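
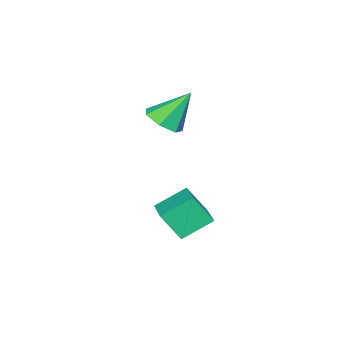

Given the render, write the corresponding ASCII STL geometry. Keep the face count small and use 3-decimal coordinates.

solid 
facet normal 0.392 -0.443 -0.806
outer loop
vertex 2.036 -2.425 1.611
vertex 1.275 -2.789 1.441
vertex 1.579 -2.03 1.172
endloop
endfacet
facet normal 0.464 0.842 0.275
outer loop
vertex 2.036 -2.425 1.611
vertex 1.579 -2.03 1.172
vertex 0.605 -2.031 2.819
endloop
endfacet
facet normal 0.393 -0.443 -0.806
outer loop
vertex 1.579 -2.03 1.172
vertex 1.275 -2.789 1.441
vertex 0.894 -2.207 0.935
endloop
endfacet
facet normal -0.208 0.970 -0.123
outer loop
vertex 1.579 -2.03 1.172
vertex 0.894 -2.207 0.935
vertex 0.605 -2.031 2.819
endloop
endfacet
facet normal 0.392 -0.444 -0.806
outer loop
vertex 0.894 -2.207 0.935
vertex 1.275 -2.789 1.441
vertex 0.495 -2.821 1.079
endloop
endfacet
facet normal -0.844 0.507 -0.177
outer loop
vertex 0.894 -2.207 0.935
vertex 0.495 -2.821 1.079
vertex 0.605 -2.031 2.819
endloop
endfacet
facet normal 0.392 -0.444 -0.806
outer loop
vertex 0.495 -2.821 1.079
vertex 1.275 -2.789 1.441
vertex 0.684 -3.411 1.496
endloop
endfacet
facet normal -0.967 -0.202 0.153
outer loop
vertex 0.495 -2.821 1.079
vertex 0.684 -3.411 1.496
vertex 0.605 -2.031 2.819
endloop
endfacet
facet normal 0.391 -0.443 -0.807
outer loop
vertex 0.684 -3.411 1.496
vertex 1.275 -2.789 1.441
vertex 1.318 -3.532 1.87
endloop
endfacet
facet normal -0.483 -0.620 0.618
outer loop
vertex 0.684 -3.411 1.496
vertex 1.318 -3.532 1.87
vertex 0.605 -2.031 2.819
endloop
endfacet
facet normal 0.392 -0.443 -0.806
outer loop
vertex 1.318 -3.532 1.87
vertex 1.275 -2.789 1.441
vertex 1.92 -3.094 1.922
endloop
endfacet
facet normal 0.241 -0.434 0.868
outer loop
vertex 1.318 -3.532 1.87
vertex 1.92 -3.094 1.922
vertex 0.605 -2.031 2.819
endloop
endfacet
facet normal 0.392 -0.443 -0.806
outer loop
vertex 1.92 -3.094 1.922
vertex 1.275 -2.789 1.441
vertex 2.036 -2.425 1.611
endloop
endfacet
facet normal 0.664 0.218 0.716
outer loop
vertex 1.92 -3.094 1.922
vertex 2.036 -2.425 1.611
vertex 0.605 -2.031 2.819
endloop
endfacet
facet normal -0.717 -0.665 -0.207
outer loop
vertex 1.918 -1.312 -1.317
vertex 1.594 -0.62 -2.418
vertex 2.846 -2.078 -2.071
endloop
endfacet
facet normal 0.242 -0.516 0.822
outer loop
vertex 3.986 -1.02 -1.742
vertex 1.918 -1.312 -1.317
vertex 2.846 -2.078 -2.071
endloop
endfacet
facet normal -0.717 -0.665 -0.207
outer loop
vertex 2.846 -2.078 -2.071
vertex 1.594 -0.62 -2.418
vertex 2.522 -1.386 -3.172
endloop
endfacet
facet normal 0.654 -0.539 -0.531
outer loop
vertex 2.522 -1.386 -3.172
vertex 3.986 -1.02 -1.742
vertex 2.846 -2.078 -2.071
endloop
endfacet
facet normal -0.654 0.539 0.531
outer loop
vertex 1.918 -1.312 -1.317
vertex 2.734 0.438 -2.089
vertex 1.594 -0.62 -2.418
endloop
endfacet
facet normal 0.242 -0.516 0.822
outer loop
vertex 3.058 -0.254 -0.988
vertex 1.918 -1.312 -1.317
vertex 3.986 -1.02 -1.742
endloop
endfacet
facet normal -0.654 0.539 0.531
outer loop
vertex 3.058 -0.254 -0.988
vertex 2.734 0.438 -2.089
vertex 1.918 -1.312 -1.317
endloop
endfacet
facet normal -0.242 0.516 -0.822
outer loop
vertex 1.594 -0.62 -2.418
vertex 2.734 0.438 -2.089
vertex 2.522 -1.386 -3.172
endloop
endfacet
facet normal 0.654 -0.539 -0.531
outer loop
vertex 3.662 -0.328 -2.843
vertex 3.986 -1.02 -1.742
vertex 2.522 -1.386 -3.172
endloop
endfacet
facet normal -0.242 0.516 -0.822
outer loop
vertex 2.522 -1.386 -3.172
vertex 2.734 0.438 -2.089
vertex 3.662 -0.328 -2.843
endloop
endfacet
facet normal 0.717 0.665 0.207
outer loop
vertex 3.662 -0.328 -2.843
vertex 3.058 -0.254 -0.988
vertex 3.986 -1.02 -1.742
endloop
endfacet
facet normal 0.717 0.665 0.207
outer loop
vertex 2.734 0.438 -2.089
vertex 3.058 -0.254 -0.988
vertex 3.662 -0.328 -2.843
endloop
endfacet

endsolid


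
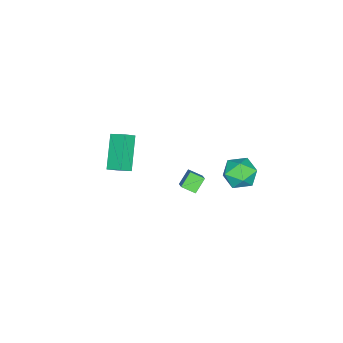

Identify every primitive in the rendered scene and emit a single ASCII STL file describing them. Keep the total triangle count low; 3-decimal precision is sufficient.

solid 
facet normal 0.302 0.948 0.095
outer loop
vertex -1.22 4.083 0.13
vertex -1.64 4.124 1.059
vertex -0.671 3.826 0.95
endloop
endfacet
facet normal 0.750 0.579 -0.320
outer loop
vertex -1.22 4.083 0.13
vertex -0.671 3.826 0.95
vertex -0.606 3.27 0.097
endloop
endfacet
facet normal 0.375 0.319 -0.871
outer loop
vertex -1.22 4.083 0.13
vertex -0.606 3.27 0.097
vertex -1.535 3.224 -0.32
endloop
endfacet
facet normal -0.303 0.527 -0.794
outer loop
vertex -1.22 4.083 0.13
vertex -1.535 3.224 -0.32
vertex -2.174 3.752 0.274
endloop
endfacet
facet normal -0.348 0.916 -0.198
outer loop
vertex -1.22 4.083 0.13
vertex -2.174 3.752 0.274
vertex -1.64 4.124 1.059
endloop
endfacet
facet normal 0.998 0.028 0.058
outer loop
vertex -0.606 3.27 0.097
vertex -0.671 3.826 0.95
vertex -0.646 2.808 1.006
endloop
endfacet
facet normal 0.274 0.625 0.731
outer loop
vertex -0.671 3.826 0.95
vertex -1.64 4.124 1.059
vertex -1.285 3.336 1.6
endloop
endfacet
facet normal -0.778 0.574 0.257
outer loop
vertex -1.64 4.124 1.059
vertex -2.174 3.752 0.274
vertex -2.214 3.29 1.183
endloop
endfacet
facet normal -0.704 -0.056 -0.708
outer loop
vertex -2.174 3.752 0.274
vertex -1.535 3.224 -0.32
vertex -2.149 2.734 0.33
endloop
endfacet
facet normal 0.393 -0.394 -0.831
outer loop
vertex -1.535 3.224 -0.32
vertex -0.606 3.27 0.097
vertex -1.18 2.436 0.221
endloop
endfacet
facet normal 0.303 -0.527 0.794
outer loop
vertex -1.6 2.477 1.15
vertex -0.646 2.808 1.006
vertex -1.285 3.336 1.6
endloop
endfacet
facet normal -0.375 -0.319 0.871
outer loop
vertex -1.6 2.477 1.15
vertex -1.285 3.336 1.6
vertex -2.214 3.29 1.183
endloop
endfacet
facet normal -0.750 -0.579 0.320
outer loop
vertex -1.6 2.477 1.15
vertex -2.214 3.29 1.183
vertex -2.149 2.734 0.33
endloop
endfacet
facet normal -0.302 -0.948 -0.095
outer loop
vertex -1.6 2.477 1.15
vertex -2.149 2.734 0.33
vertex -1.18 2.436 0.221
endloop
endfacet
facet normal 0.348 -0.916 0.198
outer loop
vertex -1.6 2.477 1.15
vertex -1.18 2.436 0.221
vertex -0.646 2.808 1.006
endloop
endfacet
facet normal 0.704 0.056 0.708
outer loop
vertex -1.285 3.336 1.6
vertex -0.646 2.808 1.006
vertex -0.671 3.826 0.95
endloop
endfacet
facet normal -0.393 0.394 0.831
outer loop
vertex -2.214 3.29 1.183
vertex -1.285 3.336 1.6
vertex -1.64 4.124 1.059
endloop
endfacet
facet normal -0.998 -0.028 -0.058
outer loop
vertex -2.149 2.734 0.33
vertex -2.214 3.29 1.183
vertex -2.174 3.752 0.274
endloop
endfacet
facet normal -0.274 -0.625 -0.731
outer loop
vertex -1.18 2.436 0.221
vertex -2.149 2.734 0.33
vertex -1.535 3.224 -0.32
endloop
endfacet
facet normal 0.778 -0.574 -0.257
outer loop
vertex -0.646 2.808 1.006
vertex -1.18 2.436 0.221
vertex -0.606 3.27 0.097
endloop
endfacet
facet normal -0.728 0.148 0.669
outer loop
vertex -1.022 0.531 -0.089
vertex -0.427 0.966 0.462
vertex -1.214 1.26 -0.459
endloop
endfacet
facet normal -0.646 -0.474 -0.598
outer loop
vertex -0.493 1.114 -1.122
vertex -1.022 0.531 -0.089
vertex -1.214 1.26 -0.459
endloop
endfacet
facet normal -0.728 0.148 0.669
outer loop
vertex -1.214 1.26 -0.459
vertex -0.427 0.966 0.462
vertex -0.619 1.696 0.092
endloop
endfacet
facet normal -0.229 0.868 -0.440
outer loop
vertex -0.619 1.696 0.092
vertex -0.493 1.114 -1.122
vertex -1.214 1.26 -0.459
endloop
endfacet
facet normal 0.228 -0.869 0.439
outer loop
vertex -1.022 0.531 -0.089
vertex 0.294 0.82 -0.201
vertex -0.427 0.966 0.462
endloop
endfacet
facet normal -0.647 -0.473 -0.598
outer loop
vertex -0.301 0.384 -0.752
vertex -1.022 0.531 -0.089
vertex -0.493 1.114 -1.122
endloop
endfacet
facet normal 0.228 -0.868 0.441
outer loop
vertex -0.301 0.384 -0.752
vertex 0.294 0.82 -0.201
vertex -1.022 0.531 -0.089
endloop
endfacet
facet normal 0.646 0.473 0.599
outer loop
vertex -0.427 0.966 0.462
vertex 0.294 0.82 -0.201
vertex -0.619 1.696 0.092
endloop
endfacet
facet normal -0.228 0.869 -0.440
outer loop
vertex 0.102 1.549 -0.571
vertex -0.493 1.114 -1.122
vertex -0.619 1.696 0.092
endloop
endfacet
facet normal 0.646 0.474 0.598
outer loop
vertex -0.619 1.696 0.092
vertex 0.294 0.82 -0.201
vertex 0.102 1.549 -0.571
endloop
endfacet
facet normal 0.728 -0.148 -0.669
outer loop
vertex 0.102 1.549 -0.571
vertex -0.301 0.384 -0.752
vertex -0.493 1.114 -1.122
endloop
endfacet
facet normal 0.728 -0.148 -0.669
outer loop
vertex 0.294 0.82 -0.201
vertex -0.301 0.384 -0.752
vertex 0.102 1.549 -0.571
endloop
endfacet
facet normal -0.711 0.361 -0.604
outer loop
vertex -2.413 -4.209 -0.704
vertex -2.343 -3.301 -0.244
vertex -0.887 -3.6 -2.137
endloop
endfacet
facet normal -0.068 -0.890 -0.451
outer loop
vertex -0.297 -3.899 -1.636
vertex -2.413 -4.209 -0.704
vertex -0.887 -3.6 -2.137
endloop
endfacet
facet normal -0.711 0.360 -0.604
outer loop
vertex -0.887 -3.6 -2.137
vertex -2.343 -3.301 -0.244
vertex -0.818 -2.692 -1.677
endloop
endfacet
facet normal 0.700 0.280 -0.657
outer loop
vertex -0.818 -2.692 -1.677
vertex -0.297 -3.899 -1.636
vertex -0.887 -3.6 -2.137
endloop
endfacet
facet normal -0.700 -0.279 0.658
outer loop
vertex -2.413 -4.209 -0.704
vertex -1.753 -3.6 0.257
vertex -2.343 -3.301 -0.244
endloop
endfacet
facet normal -0.068 -0.890 -0.451
outer loop
vertex -1.822 -4.508 -0.203
vertex -2.413 -4.209 -0.704
vertex -0.297 -3.899 -1.636
endloop
endfacet
facet normal -0.699 -0.280 0.658
outer loop
vertex -1.822 -4.508 -0.203
vertex -1.753 -3.6 0.257
vertex -2.413 -4.209 -0.704
endloop
endfacet
facet normal 0.068 0.890 0.451
outer loop
vertex -2.343 -3.301 -0.244
vertex -1.753 -3.6 0.257
vertex -0.818 -2.692 -1.677
endloop
endfacet
facet normal 0.699 0.279 -0.658
outer loop
vertex -0.227 -2.991 -1.176
vertex -0.297 -3.899 -1.636
vertex -0.818 -2.692 -1.677
endloop
endfacet
facet normal 0.068 0.890 0.451
outer loop
vertex -0.818 -2.692 -1.677
vertex -1.753 -3.6 0.257
vertex -0.227 -2.991 -1.176
endloop
endfacet
facet normal 0.711 -0.361 0.604
outer loop
vertex -0.227 -2.991 -1.176
vertex -1.822 -4.508 -0.203
vertex -0.297 -3.899 -1.636
endloop
endfacet
facet normal 0.711 -0.360 0.604
outer loop
vertex -1.753 -3.6 0.257
vertex -1.822 -4.508 -0.203
vertex -0.227 -2.991 -1.176
endloop
endfacet

endsolid


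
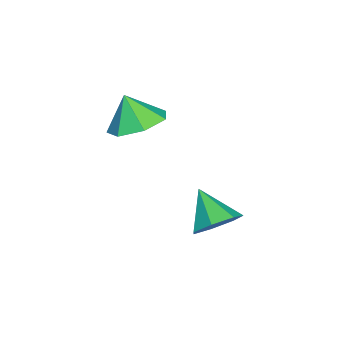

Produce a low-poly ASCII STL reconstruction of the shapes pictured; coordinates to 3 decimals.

solid 
facet normal 0.562 0.555 -0.614
outer loop
vertex 3.563 3.024 -1.003
vertex 2.866 3.65 -1.075
vertex 3.569 3.626 -0.453
endloop
endfacet
facet normal 0.456 -0.603 0.655
outer loop
vertex 3.563 3.024 -1.003
vertex 3.569 3.626 -0.453
vertex 1.994 2.79 -0.125
endloop
endfacet
facet normal 0.562 0.555 -0.614
outer loop
vertex 3.569 3.626 -0.453
vertex 2.866 3.65 -1.075
vertex 3.046 4.246 -0.371
endloop
endfacet
facet normal 0.189 0.029 0.982
outer loop
vertex 3.569 3.626 -0.453
vertex 3.046 4.246 -0.371
vertex 1.994 2.79 -0.125
endloop
endfacet
facet normal 0.562 0.555 -0.613
outer loop
vertex 3.046 4.246 -0.371
vertex 2.866 3.65 -1.075
vertex 2.387 4.417 -0.82
endloop
endfacet
facet normal -0.425 0.440 0.791
outer loop
vertex 3.046 4.246 -0.371
vertex 2.387 4.417 -0.82
vertex 1.994 2.79 -0.125
endloop
endfacet
facet normal 0.562 0.555 -0.614
outer loop
vertex 2.387 4.417 -0.82
vertex 2.866 3.65 -1.075
vertex 2.088 4.011 -1.461
endloop
endfacet
facet normal -0.920 0.319 0.227
outer loop
vertex 2.387 4.417 -0.82
vertex 2.088 4.011 -1.461
vertex 1.994 2.79 -0.125
endloop
endfacet
facet normal 0.562 0.555 -0.613
outer loop
vertex 2.088 4.011 -1.461
vertex 2.866 3.65 -1.075
vertex 2.375 3.333 -1.812
endloop
endfacet
facet normal -0.926 -0.243 -0.288
outer loop
vertex 2.088 4.011 -1.461
vertex 2.375 3.333 -1.812
vertex 1.994 2.79 -0.125
endloop
endfacet
facet normal 0.563 0.554 -0.613
outer loop
vertex 2.375 3.333 -1.812
vertex 2.866 3.65 -1.075
vertex 3.031 2.893 -1.608
endloop
endfacet
facet normal -0.438 -0.822 -0.364
outer loop
vertex 2.375 3.333 -1.812
vertex 3.031 2.893 -1.608
vertex 1.994 2.79 -0.125
endloop
endfacet
facet normal 0.562 0.555 -0.614
outer loop
vertex 3.031 2.893 -1.608
vertex 2.866 3.65 -1.075
vertex 3.563 3.024 -1.003
endloop
endfacet
facet normal 0.178 -0.982 0.056
outer loop
vertex 3.031 2.893 -1.608
vertex 3.563 3.024 -1.003
vertex 1.994 2.79 -0.125
endloop
endfacet
facet normal 0.202 0.417 -0.886
outer loop
vertex 2.591 1.108 3.022
vertex 1.699 0.627 2.593
vertex 1.782 1.612 3.075
endloop
endfacet
facet normal 0.265 0.330 0.906
outer loop
vertex 2.591 1.108 3.022
vertex 1.782 1.612 3.075
vertex 1.441 0.093 3.727
endloop
endfacet
facet normal 0.203 0.417 -0.886
outer loop
vertex 1.782 1.612 3.075
vertex 1.699 0.627 2.593
vertex 0.911 1.374 2.764
endloop
endfacet
facet normal -0.406 0.436 0.803
outer loop
vertex 1.782 1.612 3.075
vertex 0.911 1.374 2.764
vertex 1.441 0.093 3.727
endloop
endfacet
facet normal 0.202 0.416 -0.886
outer loop
vertex 0.911 1.374 2.764
vertex 1.699 0.627 2.593
vertex 0.634 0.574 2.325
endloop
endfacet
facet normal -0.863 0.022 0.504
outer loop
vertex 0.911 1.374 2.764
vertex 0.634 0.574 2.325
vertex 1.441 0.093 3.727
endloop
endfacet
facet normal 0.202 0.417 -0.886
outer loop
vertex 0.634 0.574 2.325
vertex 1.699 0.627 2.593
vertex 1.159 -0.187 2.087
endloop
endfacet
facet normal -0.765 -0.601 0.234
outer loop
vertex 0.634 0.574 2.325
vertex 1.159 -0.187 2.087
vertex 1.441 0.093 3.727
endloop
endfacet
facet normal 0.202 0.417 -0.886
outer loop
vertex 1.159 -0.187 2.087
vertex 1.699 0.627 2.593
vertex 2.091 -0.335 2.23
endloop
endfacet
facet normal -0.183 -0.963 0.196
outer loop
vertex 1.159 -0.187 2.087
vertex 2.091 -0.335 2.23
vertex 1.441 0.093 3.727
endloop
endfacet
facet normal 0.202 0.417 -0.886
outer loop
vertex 2.091 -0.335 2.23
vertex 1.699 0.627 2.593
vertex 2.728 0.241 2.646
endloop
endfacet
facet normal 0.443 -0.793 0.419
outer loop
vertex 2.091 -0.335 2.23
vertex 2.728 0.241 2.646
vertex 1.441 0.093 3.727
endloop
endfacet
facet normal 0.202 0.416 -0.887
outer loop
vertex 2.728 0.241 2.646
vertex 1.699 0.627 2.593
vertex 2.591 1.108 3.022
endloop
endfacet
facet normal 0.642 -0.217 0.735
outer loop
vertex 2.728 0.241 2.646
vertex 2.591 1.108 3.022
vertex 1.441 0.093 3.727
endloop
endfacet

endsolid


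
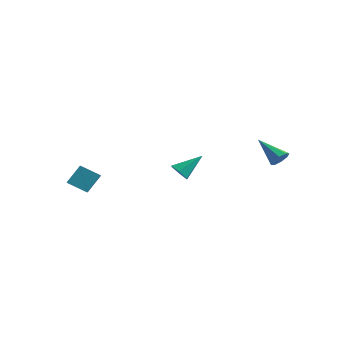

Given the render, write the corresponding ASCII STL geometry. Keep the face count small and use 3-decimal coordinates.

solid 
facet normal -0.754 -0.439 0.488
outer loop
vertex -3.682 -2.466 0.704
vertex -4.209 -1.903 0.396
vertex -3.884 -3.173 -0.244
endloop
endfacet
facet normal 0.634 -0.678 0.371
outer loop
vertex -3.031 -2.677 -0.796
vertex -3.682 -2.466 0.704
vertex -3.884 -3.173 -0.244
endloop
endfacet
facet normal -0.755 -0.439 0.487
outer loop
vertex -3.884 -3.173 -0.244
vertex -4.209 -1.903 0.396
vertex -4.41 -2.61 -0.552
endloop
endfacet
facet normal -0.168 -0.590 -0.790
outer loop
vertex -4.41 -2.61 -0.552
vertex -3.031 -2.677 -0.796
vertex -3.884 -3.173 -0.244
endloop
endfacet
facet normal 0.168 0.590 0.790
outer loop
vertex -3.682 -2.466 0.704
vertex -3.356 -1.407 -0.156
vertex -4.209 -1.903 0.396
endloop
endfacet
facet normal 0.635 -0.678 0.371
outer loop
vertex -2.83 -1.97 0.152
vertex -3.682 -2.466 0.704
vertex -3.031 -2.677 -0.796
endloop
endfacet
facet normal 0.169 0.590 0.790
outer loop
vertex -2.83 -1.97 0.152
vertex -3.356 -1.407 -0.156
vertex -3.682 -2.466 0.704
endloop
endfacet
facet normal -0.634 0.678 -0.371
outer loop
vertex -4.209 -1.903 0.396
vertex -3.356 -1.407 -0.156
vertex -4.41 -2.61 -0.552
endloop
endfacet
facet normal -0.168 -0.590 -0.790
outer loop
vertex -3.558 -2.114 -1.104
vertex -3.031 -2.677 -0.796
vertex -4.41 -2.61 -0.552
endloop
endfacet
facet normal -0.635 0.678 -0.370
outer loop
vertex -4.41 -2.61 -0.552
vertex -3.356 -1.407 -0.156
vertex -3.558 -2.114 -1.104
endloop
endfacet
facet normal 0.754 0.439 -0.488
outer loop
vertex -3.558 -2.114 -1.104
vertex -2.83 -1.97 0.152
vertex -3.031 -2.677 -0.796
endloop
endfacet
facet normal 0.755 0.438 -0.488
outer loop
vertex -3.356 -1.407 -0.156
vertex -2.83 -1.97 0.152
vertex -3.558 -2.114 -1.104
endloop
endfacet
facet normal 0.810 0.025 -0.586
outer loop
vertex 3.438 3.622 1.37
vertex 3.194 4.01 1.049
vertex 3.522 4.021 1.503
endloop
endfacet
facet normal 0.284 -0.356 0.890
outer loop
vertex 3.438 3.622 1.37
vertex 3.522 4.021 1.503
vertex 1.866 3.97 2.011
endloop
endfacet
facet normal 0.810 0.024 -0.586
outer loop
vertex 3.522 4.021 1.503
vertex 3.194 4.01 1.049
vertex 3.414 4.413 1.37
endloop
endfacet
facet normal 0.261 0.374 0.890
outer loop
vertex 3.522 4.021 1.503
vertex 3.414 4.413 1.37
vertex 1.866 3.97 2.011
endloop
endfacet
facet normal 0.810 0.025 -0.586
outer loop
vertex 3.414 4.413 1.37
vertex 3.194 4.01 1.049
vertex 3.177 4.57 1.049
endloop
endfacet
facet normal -0.056 0.880 0.472
outer loop
vertex 3.414 4.413 1.37
vertex 3.177 4.57 1.049
vertex 1.866 3.97 2.011
endloop
endfacet
facet normal 0.810 0.025 -0.586
outer loop
vertex 3.177 4.57 1.049
vertex 3.194 4.01 1.049
vertex 2.95 4.398 0.728
endloop
endfacet
facet normal -0.485 0.866 -0.121
outer loop
vertex 3.177 4.57 1.049
vertex 2.95 4.398 0.728
vertex 1.866 3.97 2.011
endloop
endfacet
facet normal 0.809 0.024 -0.587
outer loop
vertex 2.95 4.398 0.728
vertex 3.194 4.01 1.049
vertex 2.866 3.999 0.596
endloop
endfacet
facet normal -0.771 0.340 -0.538
outer loop
vertex 2.95 4.398 0.728
vertex 2.866 3.999 0.596
vertex 1.866 3.97 2.011
endloop
endfacet
facet normal 0.809 0.024 -0.587
outer loop
vertex 2.866 3.999 0.596
vertex 3.194 4.01 1.049
vertex 2.974 3.607 0.729
endloop
endfacet
facet normal -0.749 -0.389 -0.537
outer loop
vertex 2.866 3.999 0.596
vertex 2.974 3.607 0.729
vertex 1.866 3.97 2.011
endloop
endfacet
facet normal 0.810 0.024 -0.586
outer loop
vertex 2.974 3.607 0.729
vertex 3.194 4.01 1.049
vertex 3.211 3.45 1.05
endloop
endfacet
facet normal -0.431 -0.894 -0.119
outer loop
vertex 2.974 3.607 0.729
vertex 3.211 3.45 1.05
vertex 1.866 3.97 2.011
endloop
endfacet
facet normal 0.809 0.024 -0.587
outer loop
vertex 3.211 3.45 1.05
vertex 3.194 4.01 1.049
vertex 3.438 3.622 1.37
endloop
endfacet
facet normal -0.002 -0.880 0.474
outer loop
vertex 3.211 3.45 1.05
vertex 3.438 3.622 1.37
vertex 1.866 3.97 2.011
endloop
endfacet
facet normal -0.346 -0.706 -0.617
outer loop
vertex 1.965 -1.794 1.593
vertex 1.628 -1.392 1.322
vertex 2.177 -1.494 1.131
endloop
endfacet
facet normal 0.932 -0.231 0.278
outer loop
vertex 1.965 -1.794 1.593
vertex 2.177 -1.494 1.131
vertex 2.132 -0.368 2.218
endloop
endfacet
facet normal -0.346 -0.706 -0.618
outer loop
vertex 2.177 -1.494 1.131
vertex 1.628 -1.392 1.322
vertex 1.84 -1.092 0.861
endloop
endfacet
facet normal 0.817 0.417 -0.398
outer loop
vertex 2.177 -1.494 1.131
vertex 1.84 -1.092 0.861
vertex 2.132 -0.368 2.218
endloop
endfacet
facet normal -0.347 -0.705 -0.618
outer loop
vertex 1.84 -1.092 0.861
vertex 1.628 -1.392 1.322
vertex 1.292 -0.99 1.052
endloop
endfacet
facet normal 0.000 0.882 -0.471
outer loop
vertex 1.84 -1.092 0.861
vertex 1.292 -0.99 1.052
vertex 2.132 -0.368 2.218
endloop
endfacet
facet normal -0.349 -0.706 -0.617
outer loop
vertex 1.292 -0.99 1.052
vertex 1.628 -1.392 1.322
vertex 1.08 -1.289 1.514
endloop
endfacet
facet normal -0.701 0.701 0.132
outer loop
vertex 1.292 -0.99 1.052
vertex 1.08 -1.289 1.514
vertex 2.132 -0.368 2.218
endloop
endfacet
facet normal -0.349 -0.706 -0.617
outer loop
vertex 1.08 -1.289 1.514
vertex 1.628 -1.392 1.322
vertex 1.416 -1.691 1.784
endloop
endfacet
facet normal -0.587 0.052 0.808
outer loop
vertex 1.08 -1.289 1.514
vertex 1.416 -1.691 1.784
vertex 2.132 -0.368 2.218
endloop
endfacet
facet normal -0.347 -0.707 -0.617
outer loop
vertex 1.416 -1.691 1.784
vertex 1.628 -1.392 1.322
vertex 1.965 -1.794 1.593
endloop
endfacet
facet normal 0.229 -0.413 0.881
outer loop
vertex 1.416 -1.691 1.784
vertex 1.965 -1.794 1.593
vertex 2.132 -0.368 2.218
endloop
endfacet

endsolid


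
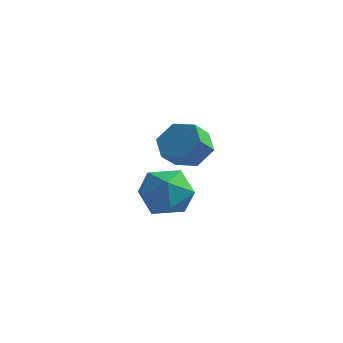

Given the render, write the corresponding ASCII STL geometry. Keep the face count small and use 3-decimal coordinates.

solid 
facet normal 0.053 0.763 -0.644
outer loop
vertex 1.775 0.803 0.16
vertex 0.789 0.744 0.009
vertex 1.149 1.331 0.734
endloop
endfacet
facet normal 0.778 0.372 0.506
outer loop
vertex 1.775 0.803 0.16
vertex 1.149 1.331 0.734
vertex 1.718 -0.006 0.843
endloop
endfacet
facet normal 0.778 0.372 0.507
outer loop
vertex 1.718 -0.006 0.843
vertex 1.149 1.331 0.734
vertex 1.092 0.522 1.416
endloop
endfacet
facet normal -0.054 -0.763 0.644
outer loop
vertex 1.718 -0.006 0.843
vertex 1.092 0.522 1.416
vertex 0.731 -0.064 0.691
endloop
endfacet
facet normal 0.054 0.763 -0.645
outer loop
vertex 1.149 1.331 0.734
vertex 0.789 0.744 0.009
vertex 0.163 1.273 0.582
endloop
endfacet
facet normal -0.153 0.643 0.750
outer loop
vertex 1.149 1.331 0.734
vertex 0.163 1.273 0.582
vertex 1.092 0.522 1.416
endloop
endfacet
facet normal -0.153 0.644 0.750
outer loop
vertex 1.092 0.522 1.416
vertex 0.163 1.273 0.582
vertex 0.106 0.464 1.265
endloop
endfacet
facet normal -0.054 -0.763 0.644
outer loop
vertex 1.092 0.522 1.416
vertex 0.106 0.464 1.265
vertex 0.731 -0.064 0.691
endloop
endfacet
facet normal 0.054 0.763 -0.645
outer loop
vertex 0.163 1.273 0.582
vertex 0.789 0.744 0.009
vertex -0.198 0.686 -0.143
endloop
endfacet
facet normal -0.931 0.271 0.244
outer loop
vertex 0.163 1.273 0.582
vertex -0.198 0.686 -0.143
vertex 0.106 0.464 1.265
endloop
endfacet
facet normal -0.931 0.271 0.244
outer loop
vertex 0.106 0.464 1.265
vertex -0.198 0.686 -0.143
vertex -0.255 -0.123 0.54
endloop
endfacet
facet normal -0.053 -0.763 0.644
outer loop
vertex 0.106 0.464 1.265
vertex -0.255 -0.123 0.54
vertex 0.731 -0.064 0.691
endloop
endfacet
facet normal 0.054 0.763 -0.644
outer loop
vertex -0.198 0.686 -0.143
vertex 0.789 0.744 0.009
vertex 0.428 0.158 -0.716
endloop
endfacet
facet normal -0.778 -0.373 -0.506
outer loop
vertex -0.198 0.686 -0.143
vertex 0.428 0.158 -0.716
vertex -0.255 -0.123 0.54
endloop
endfacet
facet normal -0.778 -0.372 -0.506
outer loop
vertex -0.255 -0.123 0.54
vertex 0.428 0.158 -0.716
vertex 0.371 -0.651 -0.034
endloop
endfacet
facet normal -0.053 -0.763 0.644
outer loop
vertex -0.255 -0.123 0.54
vertex 0.371 -0.651 -0.034
vertex 0.731 -0.064 0.691
endloop
endfacet
facet normal 0.054 0.763 -0.644
outer loop
vertex 0.428 0.158 -0.716
vertex 0.789 0.744 0.009
vertex 1.414 0.216 -0.565
endloop
endfacet
facet normal 0.153 -0.643 -0.750
outer loop
vertex 0.428 0.158 -0.716
vertex 1.414 0.216 -0.565
vertex 0.371 -0.651 -0.034
endloop
endfacet
facet normal 0.153 -0.644 -0.750
outer loop
vertex 0.371 -0.651 -0.034
vertex 1.414 0.216 -0.565
vertex 1.357 -0.593 0.118
endloop
endfacet
facet normal -0.054 -0.763 0.645
outer loop
vertex 0.371 -0.651 -0.034
vertex 1.357 -0.593 0.118
vertex 0.731 -0.064 0.691
endloop
endfacet
facet normal 0.053 0.763 -0.644
outer loop
vertex 1.414 0.216 -0.565
vertex 0.789 0.744 0.009
vertex 1.775 0.803 0.16
endloop
endfacet
facet normal 0.931 -0.271 -0.244
outer loop
vertex 1.414 0.216 -0.565
vertex 1.775 0.803 0.16
vertex 1.357 -0.593 0.118
endloop
endfacet
facet normal 0.931 -0.271 -0.244
outer loop
vertex 1.357 -0.593 0.118
vertex 1.775 0.803 0.16
vertex 1.718 -0.006 0.843
endloop
endfacet
facet normal -0.054 -0.763 0.645
outer loop
vertex 1.357 -0.593 0.118
vertex 1.718 -0.006 0.843
vertex 0.731 -0.064 0.691
endloop
endfacet
facet normal -0.872 0.429 -0.235
outer loop
vertex 2.35 -3.118 -1.005
vertex 1.778 -3.944 -0.391
vertex 2.124 -2.951 0.138
endloop
endfacet
facet normal -0.349 0.915 -0.203
outer loop
vertex 2.35 -3.118 -1.005
vertex 2.124 -2.951 0.138
vertex 3.172 -2.649 -0.305
endloop
endfacet
facet normal 0.156 0.726 -0.670
outer loop
vertex 2.35 -3.118 -1.005
vertex 3.172 -2.649 -0.305
vertex 3.474 -3.455 -1.108
endloop
endfacet
facet normal -0.054 0.124 -0.991
outer loop
vertex 2.35 -3.118 -1.005
vertex 3.474 -3.455 -1.108
vertex 2.612 -4.256 -1.162
endloop
endfacet
facet normal -0.689 -0.059 -0.722
outer loop
vertex 2.35 -3.118 -1.005
vertex 2.612 -4.256 -1.162
vertex 1.778 -3.944 -0.391
endloop
endfacet
facet normal -0.066 0.890 0.451
outer loop
vertex 3.172 -2.649 -0.305
vertex 2.124 -2.951 0.138
vertex 3.108 -3.184 0.742
endloop
endfacet
facet normal -0.911 0.105 0.399
outer loop
vertex 2.124 -2.951 0.138
vertex 1.778 -3.944 -0.391
vertex 2.246 -3.985 0.688
endloop
endfacet
facet normal -0.615 -0.686 -0.388
outer loop
vertex 1.778 -3.944 -0.391
vertex 2.612 -4.256 -1.162
vertex 2.548 -4.791 -0.115
endloop
endfacet
facet normal 0.413 -0.389 -0.823
outer loop
vertex 2.612 -4.256 -1.162
vertex 3.474 -3.455 -1.108
vertex 3.596 -4.489 -0.558
endloop
endfacet
facet normal 0.752 0.585 -0.304
outer loop
vertex 3.474 -3.455 -1.108
vertex 3.172 -2.649 -0.305
vertex 3.942 -3.496 -0.029
endloop
endfacet
facet normal 0.054 -0.124 0.991
outer loop
vertex 3.37 -4.322 0.585
vertex 3.108 -3.184 0.742
vertex 2.246 -3.985 0.688
endloop
endfacet
facet normal -0.156 -0.726 0.670
outer loop
vertex 3.37 -4.322 0.585
vertex 2.246 -3.985 0.688
vertex 2.548 -4.791 -0.115
endloop
endfacet
facet normal 0.349 -0.915 0.203
outer loop
vertex 3.37 -4.322 0.585
vertex 2.548 -4.791 -0.115
vertex 3.596 -4.489 -0.558
endloop
endfacet
facet normal 0.872 -0.429 0.235
outer loop
vertex 3.37 -4.322 0.585
vertex 3.596 -4.489 -0.558
vertex 3.942 -3.496 -0.029
endloop
endfacet
facet normal 0.689 0.059 0.722
outer loop
vertex 3.37 -4.322 0.585
vertex 3.942 -3.496 -0.029
vertex 3.108 -3.184 0.742
endloop
endfacet
facet normal -0.413 0.389 0.823
outer loop
vertex 2.246 -3.985 0.688
vertex 3.108 -3.184 0.742
vertex 2.124 -2.951 0.138
endloop
endfacet
facet normal -0.752 -0.585 0.304
outer loop
vertex 2.548 -4.791 -0.115
vertex 2.246 -3.985 0.688
vertex 1.778 -3.944 -0.391
endloop
endfacet
facet normal 0.066 -0.890 -0.451
outer loop
vertex 3.596 -4.489 -0.558
vertex 2.548 -4.791 -0.115
vertex 2.612 -4.256 -1.162
endloop
endfacet
facet normal 0.911 -0.105 -0.399
outer loop
vertex 3.942 -3.496 -0.029
vertex 3.596 -4.489 -0.558
vertex 3.474 -3.455 -1.108
endloop
endfacet
facet normal 0.615 0.686 0.388
outer loop
vertex 3.108 -3.184 0.742
vertex 3.942 -3.496 -0.029
vertex 3.172 -2.649 -0.305
endloop
endfacet

endsolid


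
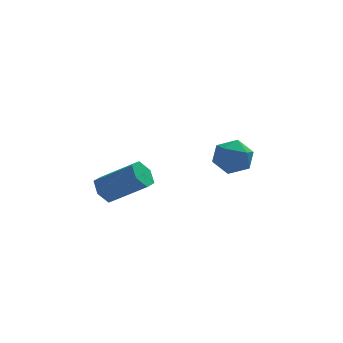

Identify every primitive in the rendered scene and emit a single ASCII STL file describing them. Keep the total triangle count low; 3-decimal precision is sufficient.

solid 
facet normal -0.771 0.284 -0.569
outer loop
vertex -2.521 -3.489 -0.816
vertex -2.897 -3.556 -0.34
vertex -2.625 -3.019 -0.441
endloop
endfacet
facet normal 0.613 0.571 -0.546
outer loop
vertex -2.521 -3.489 -0.816
vertex -2.625 -3.019 -0.441
vertex -1.248 -3.957 0.124
endloop
endfacet
facet normal 0.613 0.571 -0.546
outer loop
vertex -1.248 -3.957 0.124
vertex -2.625 -3.019 -0.441
vertex -1.352 -3.487 0.499
endloop
endfacet
facet normal 0.772 -0.283 0.569
outer loop
vertex -1.248 -3.957 0.124
vertex -1.352 -3.487 0.499
vertex -1.623 -4.024 0.6
endloop
endfacet
facet normal -0.771 0.284 -0.569
outer loop
vertex -2.625 -3.019 -0.441
vertex -2.897 -3.556 -0.34
vertex -3.001 -3.086 0.035
endloop
endfacet
facet normal 0.159 0.953 0.259
outer loop
vertex -2.625 -3.019 -0.441
vertex -3.001 -3.086 0.035
vertex -1.352 -3.487 0.499
endloop
endfacet
facet normal 0.159 0.953 0.259
outer loop
vertex -1.352 -3.487 0.499
vertex -3.001 -3.086 0.035
vertex -1.727 -3.554 0.975
endloop
endfacet
facet normal 0.772 -0.283 0.569
outer loop
vertex -1.352 -3.487 0.499
vertex -1.727 -3.554 0.975
vertex -1.623 -4.024 0.6
endloop
endfacet
facet normal -0.772 0.283 -0.569
outer loop
vertex -3.001 -3.086 0.035
vertex -2.897 -3.556 -0.34
vertex -3.272 -3.623 0.136
endloop
endfacet
facet normal -0.454 0.381 0.805
outer loop
vertex -3.001 -3.086 0.035
vertex -3.272 -3.623 0.136
vertex -1.727 -3.554 0.975
endloop
endfacet
facet normal -0.454 0.381 0.805
outer loop
vertex -1.727 -3.554 0.975
vertex -3.272 -3.623 0.136
vertex -1.999 -4.091 1.076
endloop
endfacet
facet normal 0.771 -0.284 0.569
outer loop
vertex -1.727 -3.554 0.975
vertex -1.999 -4.091 1.076
vertex -1.623 -4.024 0.6
endloop
endfacet
facet normal -0.772 0.283 -0.569
outer loop
vertex -3.272 -3.623 0.136
vertex -2.897 -3.556 -0.34
vertex -3.168 -4.093 -0.239
endloop
endfacet
facet normal -0.613 -0.571 0.546
outer loop
vertex -3.272 -3.623 0.136
vertex -3.168 -4.093 -0.239
vertex -1.999 -4.091 1.076
endloop
endfacet
facet normal -0.613 -0.571 0.546
outer loop
vertex -1.999 -4.091 1.076
vertex -3.168 -4.093 -0.239
vertex -1.895 -4.561 0.701
endloop
endfacet
facet normal 0.771 -0.284 0.569
outer loop
vertex -1.999 -4.091 1.076
vertex -1.895 -4.561 0.701
vertex -1.623 -4.024 0.6
endloop
endfacet
facet normal -0.772 0.283 -0.569
outer loop
vertex -3.168 -4.093 -0.239
vertex -2.897 -3.556 -0.34
vertex -2.793 -4.026 -0.715
endloop
endfacet
facet normal -0.159 -0.953 -0.259
outer loop
vertex -3.168 -4.093 -0.239
vertex -2.793 -4.026 -0.715
vertex -1.895 -4.561 0.701
endloop
endfacet
facet normal -0.159 -0.953 -0.259
outer loop
vertex -1.895 -4.561 0.701
vertex -2.793 -4.026 -0.715
vertex -1.519 -4.494 0.225
endloop
endfacet
facet normal 0.771 -0.284 0.569
outer loop
vertex -1.895 -4.561 0.701
vertex -1.519 -4.494 0.225
vertex -1.623 -4.024 0.6
endloop
endfacet
facet normal -0.771 0.284 -0.569
outer loop
vertex -2.793 -4.026 -0.715
vertex -2.897 -3.556 -0.34
vertex -2.521 -3.489 -0.816
endloop
endfacet
facet normal 0.454 -0.381 -0.805
outer loop
vertex -2.793 -4.026 -0.715
vertex -2.521 -3.489 -0.816
vertex -1.519 -4.494 0.225
endloop
endfacet
facet normal 0.455 -0.381 -0.805
outer loop
vertex -1.519 -4.494 0.225
vertex -2.521 -3.489 -0.816
vertex -1.248 -3.957 0.124
endloop
endfacet
facet normal 0.772 -0.283 0.569
outer loop
vertex -1.519 -4.494 0.225
vertex -1.248 -3.957 0.124
vertex -1.623 -4.024 0.6
endloop
endfacet
facet normal -0.372 0.160 0.914
outer loop
vertex 1.221 -0.616 0.173
vertex 1.397 -1.401 0.382
vertex 1.959 -0.802 0.506
endloop
endfacet
facet normal -0.098 0.760 0.643
outer loop
vertex 1.221 -0.616 0.173
vertex 1.959 -0.802 0.506
vertex 1.913 -0.27 -0.13
endloop
endfacet
facet normal -0.437 0.899 0.028
outer loop
vertex 1.221 -0.616 0.173
vertex 1.913 -0.27 -0.13
vertex 1.322 -0.541 -0.648
endloop
endfacet
facet normal -0.920 0.384 -0.078
outer loop
vertex 1.221 -0.616 0.173
vertex 1.322 -0.541 -0.648
vertex 1.004 -1.239 -0.331
endloop
endfacet
facet normal -0.880 -0.073 0.469
outer loop
vertex 1.221 -0.616 0.173
vertex 1.004 -1.239 -0.331
vertex 1.397 -1.401 0.382
endloop
endfacet
facet normal 0.589 0.640 0.493
outer loop
vertex 1.913 -0.27 -0.13
vertex 1.959 -0.802 0.506
vertex 2.516 -0.841 -0.109
endloop
endfacet
facet normal 0.146 -0.330 0.933
outer loop
vertex 1.959 -0.802 0.506
vertex 1.397 -1.401 0.382
vertex 2.198 -1.539 0.208
endloop
endfacet
facet normal -0.676 -0.706 0.212
outer loop
vertex 1.397 -1.401 0.382
vertex 1.004 -1.239 -0.331
vertex 1.607 -1.81 -0.31
endloop
endfacet
facet normal -0.740 0.032 -0.672
outer loop
vertex 1.004 -1.239 -0.331
vertex 1.322 -0.541 -0.648
vertex 1.561 -1.278 -0.946
endloop
endfacet
facet normal 0.041 0.866 -0.499
outer loop
vertex 1.322 -0.541 -0.648
vertex 1.913 -0.27 -0.13
vertex 2.123 -0.679 -0.822
endloop
endfacet
facet normal 0.920 -0.384 0.078
outer loop
vertex 2.299 -1.464 -0.613
vertex 2.516 -0.841 -0.109
vertex 2.198 -1.539 0.208
endloop
endfacet
facet normal 0.437 -0.899 -0.028
outer loop
vertex 2.299 -1.464 -0.613
vertex 2.198 -1.539 0.208
vertex 1.607 -1.81 -0.31
endloop
endfacet
facet normal 0.098 -0.760 -0.643
outer loop
vertex 2.299 -1.464 -0.613
vertex 1.607 -1.81 -0.31
vertex 1.561 -1.278 -0.946
endloop
endfacet
facet normal 0.372 -0.160 -0.914
outer loop
vertex 2.299 -1.464 -0.613
vertex 1.561 -1.278 -0.946
vertex 2.123 -0.679 -0.822
endloop
endfacet
facet normal 0.880 0.073 -0.469
outer loop
vertex 2.299 -1.464 -0.613
vertex 2.123 -0.679 -0.822
vertex 2.516 -0.841 -0.109
endloop
endfacet
facet normal 0.740 -0.032 0.672
outer loop
vertex 2.198 -1.539 0.208
vertex 2.516 -0.841 -0.109
vertex 1.959 -0.802 0.506
endloop
endfacet
facet normal -0.041 -0.866 0.499
outer loop
vertex 1.607 -1.81 -0.31
vertex 2.198 -1.539 0.208
vertex 1.397 -1.401 0.382
endloop
endfacet
facet normal -0.589 -0.640 -0.493
outer loop
vertex 1.561 -1.278 -0.946
vertex 1.607 -1.81 -0.31
vertex 1.004 -1.239 -0.331
endloop
endfacet
facet normal -0.146 0.330 -0.933
outer loop
vertex 2.123 -0.679 -0.822
vertex 1.561 -1.278 -0.946
vertex 1.322 -0.541 -0.648
endloop
endfacet
facet normal 0.676 0.706 -0.212
outer loop
vertex 2.516 -0.841 -0.109
vertex 2.123 -0.679 -0.822
vertex 1.913 -0.27 -0.13
endloop
endfacet

endsolid


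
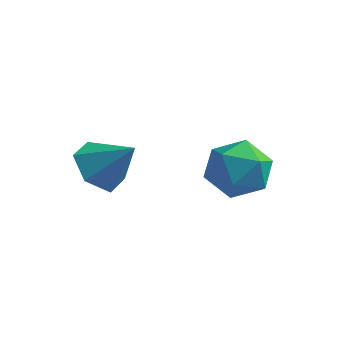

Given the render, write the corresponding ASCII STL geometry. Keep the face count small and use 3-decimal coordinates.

solid 
facet normal 0.243 0.889 0.388
outer loop
vertex -0.106 3.674 0.326
vertex 0.152 3.186 1.282
vertex 0.923 3.315 0.503
endloop
endfacet
facet normal 0.361 0.878 -0.315
outer loop
vertex -0.106 3.674 0.326
vertex 0.923 3.315 0.503
vertex 0.445 3.158 -0.48
endloop
endfacet
facet normal -0.257 0.725 -0.639
outer loop
vertex -0.106 3.674 0.326
vertex 0.445 3.158 -0.48
vertex -0.622 2.932 -0.308
endloop
endfacet
facet normal -0.755 0.641 -0.136
outer loop
vertex -0.106 3.674 0.326
vertex -0.622 2.932 -0.308
vertex -0.803 2.949 0.781
endloop
endfacet
facet normal -0.446 0.743 0.499
outer loop
vertex -0.106 3.674 0.326
vertex -0.803 2.949 0.781
vertex 0.152 3.186 1.282
endloop
endfacet
facet normal 0.820 0.349 -0.454
outer loop
vertex 0.445 3.158 -0.48
vertex 0.923 3.315 0.503
vertex 1.043 2.351 -0.021
endloop
endfacet
facet normal 0.630 0.368 0.684
outer loop
vertex 0.923 3.315 0.503
vertex 0.152 3.186 1.282
vertex 0.862 2.368 1.068
endloop
endfacet
facet normal -0.486 0.131 0.864
outer loop
vertex 0.152 3.186 1.282
vertex -0.803 2.949 0.781
vertex -0.205 2.142 1.24
endloop
endfacet
facet normal -0.986 -0.034 -0.163
outer loop
vertex -0.803 2.949 0.781
vertex -0.622 2.932 -0.308
vertex -0.683 1.985 0.257
endloop
endfacet
facet normal -0.179 0.101 -0.979
outer loop
vertex -0.622 2.932 -0.308
vertex 0.445 3.158 -0.48
vertex 0.088 2.114 -0.522
endloop
endfacet
facet normal 0.755 -0.641 0.136
outer loop
vertex 0.346 1.626 0.434
vertex 1.043 2.351 -0.021
vertex 0.862 2.368 1.068
endloop
endfacet
facet normal 0.257 -0.725 0.639
outer loop
vertex 0.346 1.626 0.434
vertex 0.862 2.368 1.068
vertex -0.205 2.142 1.24
endloop
endfacet
facet normal -0.361 -0.878 0.315
outer loop
vertex 0.346 1.626 0.434
vertex -0.205 2.142 1.24
vertex -0.683 1.985 0.257
endloop
endfacet
facet normal -0.243 -0.889 -0.388
outer loop
vertex 0.346 1.626 0.434
vertex -0.683 1.985 0.257
vertex 0.088 2.114 -0.522
endloop
endfacet
facet normal 0.446 -0.743 -0.499
outer loop
vertex 0.346 1.626 0.434
vertex 0.088 2.114 -0.522
vertex 1.043 2.351 -0.021
endloop
endfacet
facet normal 0.986 0.034 0.163
outer loop
vertex 0.862 2.368 1.068
vertex 1.043 2.351 -0.021
vertex 0.923 3.315 0.503
endloop
endfacet
facet normal 0.179 -0.101 0.979
outer loop
vertex -0.205 2.142 1.24
vertex 0.862 2.368 1.068
vertex 0.152 3.186 1.282
endloop
endfacet
facet normal -0.820 -0.349 0.454
outer loop
vertex -0.683 1.985 0.257
vertex -0.205 2.142 1.24
vertex -0.803 2.949 0.781
endloop
endfacet
facet normal -0.630 -0.368 -0.684
outer loop
vertex 0.088 2.114 -0.522
vertex -0.683 1.985 0.257
vertex -0.622 2.932 -0.308
endloop
endfacet
facet normal 0.486 -0.131 -0.864
outer loop
vertex 1.043 2.351 -0.021
vertex 0.088 2.114 -0.522
vertex 0.445 3.158 -0.48
endloop
endfacet
facet normal -0.718 -0.037 -0.695
outer loop
vertex -2.411 -0.59 0.864
vertex -2.981 -0.077 1.425
vertex -2.406 0.359 0.808
endloop
endfacet
facet normal 0.957 -0.022 -0.288
outer loop
vertex -2.411 -0.59 0.864
vertex -2.406 0.359 0.808
vertex -1.919 -0.023 2.455
endloop
endfacet
facet normal -0.718 -0.037 -0.695
outer loop
vertex -2.406 0.359 0.808
vertex -2.981 -0.077 1.425
vertex -2.976 0.871 1.369
endloop
endfacet
facet normal 0.657 0.753 -0.020
outer loop
vertex -2.406 0.359 0.808
vertex -2.976 0.871 1.369
vertex -1.919 -0.023 2.455
endloop
endfacet
facet normal -0.718 -0.037 -0.695
outer loop
vertex -2.976 0.871 1.369
vertex -2.981 -0.077 1.425
vertex -3.551 0.435 1.987
endloop
endfacet
facet normal 0.049 0.794 0.606
outer loop
vertex -2.976 0.871 1.369
vertex -3.551 0.435 1.987
vertex -1.919 -0.023 2.455
endloop
endfacet
facet normal -0.718 -0.037 -0.695
outer loop
vertex -3.551 0.435 1.987
vertex -2.981 -0.077 1.425
vertex -3.557 -0.513 2.043
endloop
endfacet
facet normal -0.260 0.059 0.964
outer loop
vertex -3.551 0.435 1.987
vertex -3.557 -0.513 2.043
vertex -1.919 -0.023 2.455
endloop
endfacet
facet normal -0.718 -0.037 -0.695
outer loop
vertex -3.557 -0.513 2.043
vertex -2.981 -0.077 1.425
vertex -2.987 -1.026 1.482
endloop
endfacet
facet normal 0.039 -0.717 0.696
outer loop
vertex -3.557 -0.513 2.043
vertex -2.987 -1.026 1.482
vertex -1.919 -0.023 2.455
endloop
endfacet
facet normal -0.718 -0.037 -0.695
outer loop
vertex -2.987 -1.026 1.482
vertex -2.981 -0.077 1.425
vertex -2.411 -0.59 0.864
endloop
endfacet
facet normal 0.648 -0.758 0.070
outer loop
vertex -2.987 -1.026 1.482
vertex -2.411 -0.59 0.864
vertex -1.919 -0.023 2.455
endloop
endfacet

endsolid


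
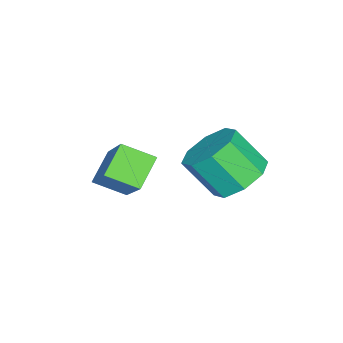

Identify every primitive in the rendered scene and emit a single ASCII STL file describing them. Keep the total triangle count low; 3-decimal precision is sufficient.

solid 
facet normal -0.015 0.639 -0.769
outer loop
vertex -1.454 1.546 -4.637
vertex -2.29 1.724 -4.473
vertex -1.528 2.055 -4.213
endloop
endfacet
facet normal 0.994 0.094 0.060
outer loop
vertex -1.454 1.546 -4.637
vertex -1.528 2.055 -4.213
vertex -1.435 0.677 -3.59
endloop
endfacet
facet normal 0.994 0.094 0.060
outer loop
vertex -1.435 0.677 -3.59
vertex -1.528 2.055 -4.213
vertex -1.509 1.186 -3.167
endloop
endfacet
facet normal 0.014 -0.638 0.770
outer loop
vertex -1.435 0.677 -3.59
vertex -1.509 1.186 -3.167
vertex -2.27 0.856 -3.427
endloop
endfacet
facet normal -0.015 0.638 -0.770
outer loop
vertex -1.528 2.055 -4.213
vertex -2.29 1.724 -4.473
vertex -2.048 2.37 -3.942
endloop
endfacet
facet normal 0.624 0.607 0.493
outer loop
vertex -1.528 2.055 -4.213
vertex -2.048 2.37 -3.942
vertex -1.509 1.186 -3.167
endloop
endfacet
facet normal 0.624 0.607 0.493
outer loop
vertex -1.509 1.186 -3.167
vertex -2.048 2.37 -3.942
vertex -2.029 1.501 -2.896
endloop
endfacet
facet normal 0.014 -0.639 0.769
outer loop
vertex -1.509 1.186 -3.167
vertex -2.029 1.501 -2.896
vertex -2.27 0.856 -3.427
endloop
endfacet
facet normal -0.014 0.638 -0.770
outer loop
vertex -2.048 2.37 -3.942
vertex -2.29 1.724 -4.473
vertex -2.71 2.307 -3.982
endloop
endfacet
facet normal -0.111 0.763 0.636
outer loop
vertex -2.048 2.37 -3.942
vertex -2.71 2.307 -3.982
vertex -2.029 1.501 -2.896
endloop
endfacet
facet normal -0.111 0.763 0.636
outer loop
vertex -2.029 1.501 -2.896
vertex -2.71 2.307 -3.982
vertex -2.691 1.438 -2.936
endloop
endfacet
facet normal 0.014 -0.639 0.769
outer loop
vertex -2.029 1.501 -2.896
vertex -2.691 1.438 -2.936
vertex -2.27 0.856 -3.427
endloop
endfacet
facet normal -0.013 0.638 -0.770
outer loop
vertex -2.71 2.307 -3.982
vertex -2.29 1.724 -4.473
vertex -3.125 1.903 -4.31
endloop
endfacet
facet normal -0.782 0.473 0.407
outer loop
vertex -2.71 2.307 -3.982
vertex -3.125 1.903 -4.31
vertex -2.691 1.438 -2.936
endloop
endfacet
facet normal -0.781 0.473 0.407
outer loop
vertex -2.691 1.438 -2.936
vertex -3.125 1.903 -4.31
vertex -3.106 1.034 -3.263
endloop
endfacet
facet normal 0.015 -0.638 0.770
outer loop
vertex -2.691 1.438 -2.936
vertex -3.106 1.034 -3.263
vertex -2.27 0.856 -3.427
endloop
endfacet
facet normal -0.014 0.638 -0.770
outer loop
vertex -3.125 1.903 -4.31
vertex -2.29 1.724 -4.473
vertex -3.051 1.394 -4.733
endloop
endfacet
facet normal -0.994 -0.094 -0.060
outer loop
vertex -3.125 1.903 -4.31
vertex -3.051 1.394 -4.733
vertex -3.106 1.034 -3.263
endloop
endfacet
facet normal -0.994 -0.094 -0.060
outer loop
vertex -3.106 1.034 -3.263
vertex -3.051 1.394 -4.733
vertex -3.032 0.525 -3.687
endloop
endfacet
facet normal 0.015 -0.639 0.769
outer loop
vertex -3.106 1.034 -3.263
vertex -3.032 0.525 -3.687
vertex -2.27 0.856 -3.427
endloop
endfacet
facet normal -0.014 0.639 -0.769
outer loop
vertex -3.051 1.394 -4.733
vertex -2.29 1.724 -4.473
vertex -2.531 1.079 -5.004
endloop
endfacet
facet normal -0.624 -0.607 -0.493
outer loop
vertex -3.051 1.394 -4.733
vertex -2.531 1.079 -5.004
vertex -3.032 0.525 -3.687
endloop
endfacet
facet normal -0.624 -0.607 -0.493
outer loop
vertex -3.032 0.525 -3.687
vertex -2.531 1.079 -5.004
vertex -2.512 0.21 -3.958
endloop
endfacet
facet normal 0.015 -0.638 0.770
outer loop
vertex -3.032 0.525 -3.687
vertex -2.512 0.21 -3.958
vertex -2.27 0.856 -3.427
endloop
endfacet
facet normal -0.014 0.639 -0.769
outer loop
vertex -2.531 1.079 -5.004
vertex -2.29 1.724 -4.473
vertex -1.869 1.142 -4.964
endloop
endfacet
facet normal 0.111 -0.763 -0.636
outer loop
vertex -2.531 1.079 -5.004
vertex -1.869 1.142 -4.964
vertex -2.512 0.21 -3.958
endloop
endfacet
facet normal 0.111 -0.763 -0.636
outer loop
vertex -2.512 0.21 -3.958
vertex -1.869 1.142 -4.964
vertex -1.85 0.273 -3.918
endloop
endfacet
facet normal 0.014 -0.638 0.770
outer loop
vertex -2.512 0.21 -3.958
vertex -1.85 0.273 -3.918
vertex -2.27 0.856 -3.427
endloop
endfacet
facet normal -0.015 0.638 -0.770
outer loop
vertex -1.869 1.142 -4.964
vertex -2.29 1.724 -4.473
vertex -1.454 1.546 -4.637
endloop
endfacet
facet normal 0.781 -0.473 -0.407
outer loop
vertex -1.869 1.142 -4.964
vertex -1.454 1.546 -4.637
vertex -1.85 0.273 -3.918
endloop
endfacet
facet normal 0.782 -0.473 -0.407
outer loop
vertex -1.85 0.273 -3.918
vertex -1.454 1.546 -4.637
vertex -1.435 0.677 -3.59
endloop
endfacet
facet normal 0.013 -0.638 0.770
outer loop
vertex -1.85 0.273 -3.918
vertex -1.435 0.677 -3.59
vertex -2.27 0.856 -3.427
endloop
endfacet
facet normal -0.781 0.142 0.609
outer loop
vertex 0.247 -0.543 -1.823
vertex 0.11 0.328 -2.202
vertex -1.079 -1.405 -3.323
endloop
endfacet
facet normal 0.143 -0.908 0.395
outer loop
vertex -0.29 -1.548 -3.938
vertex 0.247 -0.543 -1.823
vertex -1.079 -1.405 -3.323
endloop
endfacet
facet normal -0.781 0.142 0.608
outer loop
vertex -1.079 -1.405 -3.323
vertex 0.11 0.328 -2.202
vertex -1.216 -0.533 -3.703
endloop
endfacet
facet normal -0.608 -0.395 -0.688
outer loop
vertex -1.216 -0.533 -3.703
vertex -0.29 -1.548 -3.938
vertex -1.079 -1.405 -3.323
endloop
endfacet
facet normal 0.608 0.395 0.688
outer loop
vertex 0.247 -0.543 -1.823
vertex 0.899 0.185 -2.817
vertex 0.11 0.328 -2.202
endloop
endfacet
facet normal 0.142 -0.908 0.395
outer loop
vertex 1.036 -0.687 -2.437
vertex 0.247 -0.543 -1.823
vertex -0.29 -1.548 -3.938
endloop
endfacet
facet normal 0.608 0.396 0.688
outer loop
vertex 1.036 -0.687 -2.437
vertex 0.899 0.185 -2.817
vertex 0.247 -0.543 -1.823
endloop
endfacet
facet normal -0.143 0.908 -0.394
outer loop
vertex 0.11 0.328 -2.202
vertex 0.899 0.185 -2.817
vertex -1.216 -0.533 -3.703
endloop
endfacet
facet normal -0.608 -0.395 -0.689
outer loop
vertex -0.427 -0.677 -4.317
vertex -0.29 -1.548 -3.938
vertex -1.216 -0.533 -3.703
endloop
endfacet
facet normal -0.142 0.907 -0.396
outer loop
vertex -1.216 -0.533 -3.703
vertex 0.899 0.185 -2.817
vertex -0.427 -0.677 -4.317
endloop
endfacet
facet normal 0.781 -0.142 -0.608
outer loop
vertex -0.427 -0.677 -4.317
vertex 1.036 -0.687 -2.437
vertex -0.29 -1.548 -3.938
endloop
endfacet
facet normal 0.781 -0.142 -0.608
outer loop
vertex 0.899 0.185 -2.817
vertex 1.036 -0.687 -2.437
vertex -0.427 -0.677 -4.317
endloop
endfacet

endsolid


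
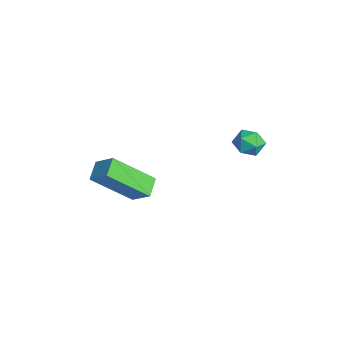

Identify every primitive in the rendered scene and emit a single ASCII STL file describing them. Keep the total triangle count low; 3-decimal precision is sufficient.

solid 
facet normal -0.951 0.171 0.256
outer loop
vertex -0.014 1.683 -0.965
vertex 0.141 1.619 -0.346
vertex 0.169 2.196 -0.627
endloop
endfacet
facet normal -0.785 0.511 -0.350
outer loop
vertex -0.014 1.683 -0.965
vertex 0.169 2.196 -0.627
vertex 0.383 2.114 -1.226
endloop
endfacet
facet normal -0.567 0.024 -0.823
outer loop
vertex -0.014 1.683 -0.965
vertex 0.383 2.114 -1.226
vertex 0.487 1.488 -1.316
endloop
endfacet
facet normal -0.598 -0.616 -0.512
outer loop
vertex -0.014 1.683 -0.965
vertex 0.487 1.488 -1.316
vertex 0.337 1.182 -0.772
endloop
endfacet
facet normal -0.836 -0.526 0.155
outer loop
vertex -0.014 1.683 -0.965
vertex 0.337 1.182 -0.772
vertex 0.141 1.619 -0.346
endloop
endfacet
facet normal -0.238 0.947 -0.215
outer loop
vertex 0.383 2.114 -1.226
vertex 0.169 2.196 -0.627
vertex 0.783 2.318 -0.768
endloop
endfacet
facet normal -0.507 0.397 0.765
outer loop
vertex 0.169 2.196 -0.627
vertex 0.141 1.619 -0.346
vertex 0.633 2.012 -0.224
endloop
endfacet
facet normal -0.318 -0.731 0.604
outer loop
vertex 0.141 1.619 -0.346
vertex 0.337 1.182 -0.772
vertex 0.737 1.386 -0.314
endloop
endfacet
facet normal 0.065 -0.877 -0.476
outer loop
vertex 0.337 1.182 -0.772
vertex 0.487 1.488 -1.316
vertex 0.951 1.304 -0.913
endloop
endfacet
facet normal 0.115 0.160 -0.980
outer loop
vertex 0.487 1.488 -1.316
vertex 0.383 2.114 -1.226
vertex 0.979 1.881 -1.194
endloop
endfacet
facet normal 0.598 0.616 0.512
outer loop
vertex 1.134 1.817 -0.575
vertex 0.783 2.318 -0.768
vertex 0.633 2.012 -0.224
endloop
endfacet
facet normal 0.567 -0.024 0.823
outer loop
vertex 1.134 1.817 -0.575
vertex 0.633 2.012 -0.224
vertex 0.737 1.386 -0.314
endloop
endfacet
facet normal 0.785 -0.511 0.350
outer loop
vertex 1.134 1.817 -0.575
vertex 0.737 1.386 -0.314
vertex 0.951 1.304 -0.913
endloop
endfacet
facet normal 0.951 -0.171 -0.256
outer loop
vertex 1.134 1.817 -0.575
vertex 0.951 1.304 -0.913
vertex 0.979 1.881 -1.194
endloop
endfacet
facet normal 0.836 0.526 -0.155
outer loop
vertex 1.134 1.817 -0.575
vertex 0.979 1.881 -1.194
vertex 0.783 2.318 -0.768
endloop
endfacet
facet normal -0.065 0.877 0.476
outer loop
vertex 0.633 2.012 -0.224
vertex 0.783 2.318 -0.768
vertex 0.169 2.196 -0.627
endloop
endfacet
facet normal -0.115 -0.160 0.980
outer loop
vertex 0.737 1.386 -0.314
vertex 0.633 2.012 -0.224
vertex 0.141 1.619 -0.346
endloop
endfacet
facet normal 0.238 -0.947 0.215
outer loop
vertex 0.951 1.304 -0.913
vertex 0.737 1.386 -0.314
vertex 0.337 1.182 -0.772
endloop
endfacet
facet normal 0.507 -0.397 -0.765
outer loop
vertex 0.979 1.881 -1.194
vertex 0.951 1.304 -0.913
vertex 0.487 1.488 -1.316
endloop
endfacet
facet normal 0.318 0.731 -0.604
outer loop
vertex 0.783 2.318 -0.768
vertex 0.979 1.881 -1.194
vertex 0.383 2.114 -1.226
endloop
endfacet
facet normal -0.637 -0.476 -0.606
outer loop
vertex -1.734 -3.271 -2.445
vertex -1.554 -1.737 -3.838
vertex -1.083 -3.679 -2.809
endloop
endfacet
facet normal -0.087 -0.737 0.670
outer loop
vertex -0.446 -3.203 -2.202
vertex -1.734 -3.271 -2.445
vertex -1.083 -3.679 -2.809
endloop
endfacet
facet normal -0.637 -0.476 -0.607
outer loop
vertex -1.083 -3.679 -2.809
vertex -1.554 -1.737 -3.838
vertex -0.902 -2.145 -4.202
endloop
endfacet
facet normal 0.766 -0.479 -0.428
outer loop
vertex -0.902 -2.145 -4.202
vertex -0.446 -3.203 -2.202
vertex -1.083 -3.679 -2.809
endloop
endfacet
facet normal -0.766 0.479 0.428
outer loop
vertex -1.734 -3.271 -2.445
vertex -0.917 -1.261 -3.231
vertex -1.554 -1.737 -3.838
endloop
endfacet
facet normal -0.087 -0.737 0.670
outer loop
vertex -1.098 -2.795 -1.838
vertex -1.734 -3.271 -2.445
vertex -0.446 -3.203 -2.202
endloop
endfacet
facet normal -0.767 0.479 0.428
outer loop
vertex -1.098 -2.795 -1.838
vertex -0.917 -1.261 -3.231
vertex -1.734 -3.271 -2.445
endloop
endfacet
facet normal 0.087 0.737 -0.670
outer loop
vertex -1.554 -1.737 -3.838
vertex -0.917 -1.261 -3.231
vertex -0.902 -2.145 -4.202
endloop
endfacet
facet normal 0.767 -0.479 -0.428
outer loop
vertex -0.266 -1.669 -3.595
vertex -0.446 -3.203 -2.202
vertex -0.902 -2.145 -4.202
endloop
endfacet
facet normal 0.088 0.737 -0.670
outer loop
vertex -0.902 -2.145 -4.202
vertex -0.917 -1.261 -3.231
vertex -0.266 -1.669 -3.595
endloop
endfacet
facet normal 0.637 0.476 0.607
outer loop
vertex -0.266 -1.669 -3.595
vertex -1.098 -2.795 -1.838
vertex -0.446 -3.203 -2.202
endloop
endfacet
facet normal 0.637 0.476 0.607
outer loop
vertex -0.917 -1.261 -3.231
vertex -1.098 -2.795 -1.838
vertex -0.266 -1.669 -3.595
endloop
endfacet

endsolid


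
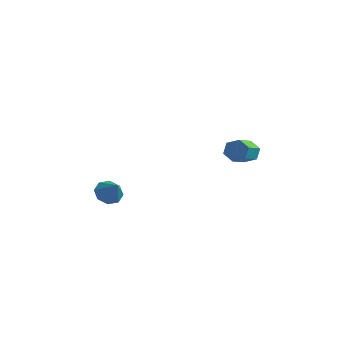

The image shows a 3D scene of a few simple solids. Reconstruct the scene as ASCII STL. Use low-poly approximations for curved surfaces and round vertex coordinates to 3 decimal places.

solid 
facet normal -0.074 0.856 -0.512
outer loop
vertex 3.332 0.162 3.43
vertex 2.784 -0.03 3.188
vertex 2.793 0.294 3.728
endloop
endfacet
facet normal 0.512 0.474 0.716
outer loop
vertex 3.332 0.162 3.43
vertex 2.793 0.294 3.728
vertex 3.465 -1.377 4.354
endloop
endfacet
facet normal 0.511 0.474 0.717
outer loop
vertex 3.465 -1.377 4.354
vertex 2.793 0.294 3.728
vertex 2.925 -1.245 4.652
endloop
endfacet
facet normal 0.074 -0.855 0.513
outer loop
vertex 3.465 -1.377 4.354
vertex 2.925 -1.245 4.652
vertex 2.916 -1.57 4.112
endloop
endfacet
facet normal -0.073 0.856 -0.512
outer loop
vertex 2.793 0.294 3.728
vertex 2.784 -0.03 3.188
vertex 2.244 0.102 3.485
endloop
endfacet
facet normal -0.486 0.419 0.767
outer loop
vertex 2.793 0.294 3.728
vertex 2.244 0.102 3.485
vertex 2.925 -1.245 4.652
endloop
endfacet
facet normal -0.487 0.418 0.767
outer loop
vertex 2.925 -1.245 4.652
vertex 2.244 0.102 3.485
vertex 2.377 -1.437 4.409
endloop
endfacet
facet normal 0.072 -0.855 0.513
outer loop
vertex 2.925 -1.245 4.652
vertex 2.377 -1.437 4.409
vertex 2.916 -1.57 4.112
endloop
endfacet
facet normal -0.074 0.855 -0.514
outer loop
vertex 2.244 0.102 3.485
vertex 2.784 -0.03 3.188
vertex 2.235 -0.223 2.946
endloop
endfacet
facet normal -0.997 -0.056 0.050
outer loop
vertex 2.244 0.102 3.485
vertex 2.235 -0.223 2.946
vertex 2.377 -1.437 4.409
endloop
endfacet
facet normal -0.997 -0.056 0.050
outer loop
vertex 2.377 -1.437 4.409
vertex 2.235 -0.223 2.946
vertex 2.368 -1.762 3.87
endloop
endfacet
facet normal 0.072 -0.855 0.514
outer loop
vertex 2.377 -1.437 4.409
vertex 2.368 -1.762 3.87
vertex 2.916 -1.57 4.112
endloop
endfacet
facet normal -0.074 0.855 -0.513
outer loop
vertex 2.235 -0.223 2.946
vertex 2.784 -0.03 3.188
vertex 2.775 -0.355 2.648
endloop
endfacet
facet normal -0.511 -0.474 -0.717
outer loop
vertex 2.235 -0.223 2.946
vertex 2.775 -0.355 2.648
vertex 2.368 -1.762 3.87
endloop
endfacet
facet normal -0.512 -0.474 -0.716
outer loop
vertex 2.368 -1.762 3.87
vertex 2.775 -0.355 2.648
vertex 2.907 -1.894 3.572
endloop
endfacet
facet normal 0.074 -0.856 0.512
outer loop
vertex 2.368 -1.762 3.87
vertex 2.907 -1.894 3.572
vertex 2.916 -1.57 4.112
endloop
endfacet
facet normal -0.072 0.855 -0.513
outer loop
vertex 2.775 -0.355 2.648
vertex 2.784 -0.03 3.188
vertex 3.323 -0.163 2.891
endloop
endfacet
facet normal 0.487 -0.419 -0.767
outer loop
vertex 2.775 -0.355 2.648
vertex 3.323 -0.163 2.891
vertex 2.907 -1.894 3.572
endloop
endfacet
facet normal 0.486 -0.419 -0.767
outer loop
vertex 2.907 -1.894 3.572
vertex 3.323 -0.163 2.891
vertex 3.456 -1.702 3.815
endloop
endfacet
facet normal 0.073 -0.856 0.512
outer loop
vertex 2.907 -1.894 3.572
vertex 3.456 -1.702 3.815
vertex 2.916 -1.57 4.112
endloop
endfacet
facet normal -0.072 0.855 -0.514
outer loop
vertex 3.323 -0.163 2.891
vertex 2.784 -0.03 3.188
vertex 3.332 0.162 3.43
endloop
endfacet
facet normal 0.997 0.056 -0.050
outer loop
vertex 3.323 -0.163 2.891
vertex 3.332 0.162 3.43
vertex 3.456 -1.702 3.815
endloop
endfacet
facet normal 0.997 0.056 -0.050
outer loop
vertex 3.456 -1.702 3.815
vertex 3.332 0.162 3.43
vertex 3.465 -1.377 4.354
endloop
endfacet
facet normal 0.074 -0.855 0.514
outer loop
vertex 3.456 -1.702 3.815
vertex 3.465 -1.377 4.354
vertex 2.916 -1.57 4.112
endloop
endfacet
facet normal -0.577 0.308 -0.756
outer loop
vertex -3.236 -1.526 -1.212
vertex -3.809 -1.433 -0.737
vertex -3.25 -0.998 -0.986
endloop
endfacet
facet normal 0.995 0.060 -0.078
outer loop
vertex -3.236 -1.526 -1.212
vertex -3.25 -0.998 -0.986
vertex -3.111 -1.807 0.177
endloop
endfacet
facet normal -0.577 0.309 -0.756
outer loop
vertex -3.25 -0.998 -0.986
vertex -3.809 -1.433 -0.737
vertex -3.591 -0.726 -0.614
endloop
endfacet
facet normal 0.772 0.561 0.298
outer loop
vertex -3.25 -0.998 -0.986
vertex -3.591 -0.726 -0.614
vertex -3.111 -1.807 0.177
endloop
endfacet
facet normal -0.577 0.309 -0.756
outer loop
vertex -3.591 -0.726 -0.614
vertex -3.809 -1.433 -0.737
vertex -4.06 -0.867 -0.314
endloop
endfacet
facet normal 0.266 0.643 0.718
outer loop
vertex -3.591 -0.726 -0.614
vertex -4.06 -0.867 -0.314
vertex -3.111 -1.807 0.177
endloop
endfacet
facet normal -0.577 0.309 -0.756
outer loop
vertex -4.06 -0.867 -0.314
vertex -3.809 -1.433 -0.737
vertex -4.382 -1.34 -0.262
endloop
endfacet
facet normal -0.229 0.259 0.938
outer loop
vertex -4.06 -0.867 -0.314
vertex -4.382 -1.34 -0.262
vertex -3.111 -1.807 0.177
endloop
endfacet
facet normal -0.576 0.310 -0.756
outer loop
vertex -4.382 -1.34 -0.262
vertex -3.809 -1.433 -0.737
vertex -4.368 -1.867 -0.489
endloop
endfacet
facet normal -0.422 -0.368 0.829
outer loop
vertex -4.382 -1.34 -0.262
vertex -4.368 -1.867 -0.489
vertex -3.111 -1.807 0.177
endloop
endfacet
facet normal -0.576 0.309 -0.757
outer loop
vertex -4.368 -1.867 -0.489
vertex -3.809 -1.433 -0.737
vertex -4.026 -2.14 -0.861
endloop
endfacet
facet normal -0.199 -0.868 0.454
outer loop
vertex -4.368 -1.867 -0.489
vertex -4.026 -2.14 -0.861
vertex -3.111 -1.807 0.177
endloop
endfacet
facet normal -0.578 0.310 -0.755
outer loop
vertex -4.026 -2.14 -0.861
vertex -3.809 -1.433 -0.737
vertex -3.558 -1.998 -1.161
endloop
endfacet
facet normal 0.309 -0.950 0.032
outer loop
vertex -4.026 -2.14 -0.861
vertex -3.558 -1.998 -1.161
vertex -3.111 -1.807 0.177
endloop
endfacet
facet normal -0.576 0.311 -0.756
outer loop
vertex -3.558 -1.998 -1.161
vertex -3.809 -1.433 -0.737
vertex -3.236 -1.526 -1.212
endloop
endfacet
facet normal 0.802 -0.567 -0.187
outer loop
vertex -3.558 -1.998 -1.161
vertex -3.236 -1.526 -1.212
vertex -3.111 -1.807 0.177
endloop
endfacet

endsolid


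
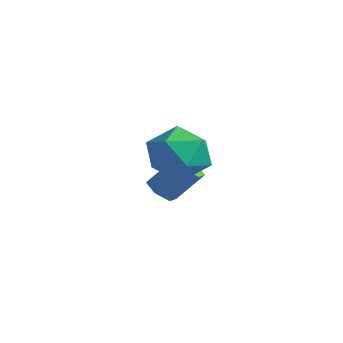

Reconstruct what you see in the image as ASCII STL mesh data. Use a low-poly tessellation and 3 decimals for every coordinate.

solid 
facet normal -0.548 0.828 -0.119
outer loop
vertex 0.707 1.767 2.929
vertex -0.004 1.428 3.847
vertex 0.975 2.106 4.059
endloop
endfacet
facet normal 0.130 0.941 -0.313
outer loop
vertex 0.707 1.767 2.929
vertex 0.975 2.106 4.059
vertex 1.853 1.737 3.314
endloop
endfacet
facet normal 0.291 0.476 -0.830
outer loop
vertex 0.707 1.767 2.929
vertex 1.853 1.737 3.314
vertex 1.418 0.832 2.642
endloop
endfacet
facet normal -0.286 0.075 -0.955
outer loop
vertex 0.707 1.767 2.929
vertex 1.418 0.832 2.642
vertex 0.27 0.64 2.971
endloop
endfacet
facet normal -0.805 0.293 -0.515
outer loop
vertex 0.707 1.767 2.929
vertex 0.27 0.64 2.971
vertex -0.004 1.428 3.847
endloop
endfacet
facet normal 0.547 0.799 0.249
outer loop
vertex 1.853 1.737 3.314
vertex 0.975 2.106 4.059
vertex 1.85 1.38 4.469
endloop
endfacet
facet normal -0.549 0.617 0.564
outer loop
vertex 0.975 2.106 4.059
vertex -0.004 1.428 3.847
vertex 0.702 1.188 4.798
endloop
endfacet
facet normal -0.966 -0.248 -0.079
outer loop
vertex -0.004 1.428 3.847
vertex 0.27 0.64 2.971
vertex 0.267 0.283 4.126
endloop
endfacet
facet normal -0.126 -0.599 -0.791
outer loop
vertex 0.27 0.64 2.971
vertex 1.418 0.832 2.642
vertex 1.145 -0.086 3.381
endloop
endfacet
facet normal 0.808 0.048 -0.588
outer loop
vertex 1.418 0.832 2.642
vertex 1.853 1.737 3.314
vertex 2.124 0.592 3.593
endloop
endfacet
facet normal 0.286 -0.075 0.955
outer loop
vertex 1.413 0.253 4.511
vertex 1.85 1.38 4.469
vertex 0.702 1.188 4.798
endloop
endfacet
facet normal -0.291 -0.476 0.830
outer loop
vertex 1.413 0.253 4.511
vertex 0.702 1.188 4.798
vertex 0.267 0.283 4.126
endloop
endfacet
facet normal -0.130 -0.941 0.313
outer loop
vertex 1.413 0.253 4.511
vertex 0.267 0.283 4.126
vertex 1.145 -0.086 3.381
endloop
endfacet
facet normal 0.548 -0.828 0.119
outer loop
vertex 1.413 0.253 4.511
vertex 1.145 -0.086 3.381
vertex 2.124 0.592 3.593
endloop
endfacet
facet normal 0.805 -0.293 0.515
outer loop
vertex 1.413 0.253 4.511
vertex 2.124 0.592 3.593
vertex 1.85 1.38 4.469
endloop
endfacet
facet normal 0.126 0.599 0.791
outer loop
vertex 0.702 1.188 4.798
vertex 1.85 1.38 4.469
vertex 0.975 2.106 4.059
endloop
endfacet
facet normal -0.808 -0.048 0.588
outer loop
vertex 0.267 0.283 4.126
vertex 0.702 1.188 4.798
vertex -0.004 1.428 3.847
endloop
endfacet
facet normal -0.547 -0.799 -0.249
outer loop
vertex 1.145 -0.086 3.381
vertex 0.267 0.283 4.126
vertex 0.27 0.64 2.971
endloop
endfacet
facet normal 0.549 -0.617 -0.564
outer loop
vertex 2.124 0.592 3.593
vertex 1.145 -0.086 3.381
vertex 1.418 0.832 2.642
endloop
endfacet
facet normal 0.966 0.248 0.079
outer loop
vertex 1.85 1.38 4.469
vertex 2.124 0.592 3.593
vertex 1.853 1.737 3.314
endloop
endfacet
facet normal -0.405 -0.495 -0.769
outer loop
vertex -2.218 2.855 0.07
vertex -2.831 2.909 0.358
vertex -2.612 3.391 -0.068
endloop
endfacet
facet normal 0.707 0.364 -0.606
outer loop
vertex -2.218 2.855 0.07
vertex -2.612 3.391 -0.068
vertex -1.595 3.617 1.254
endloop
endfacet
facet normal 0.707 0.363 -0.606
outer loop
vertex -1.595 3.617 1.254
vertex -2.612 3.391 -0.068
vertex -1.989 4.154 1.116
endloop
endfacet
facet normal 0.404 0.494 0.769
outer loop
vertex -1.595 3.617 1.254
vertex -1.989 4.154 1.116
vertex -2.209 3.671 1.542
endloop
endfacet
facet normal -0.405 -0.495 -0.769
outer loop
vertex -2.612 3.391 -0.068
vertex -2.831 2.909 0.358
vertex -3.225 3.445 0.22
endloop
endfacet
facet normal -0.149 0.865 -0.479
outer loop
vertex -2.612 3.391 -0.068
vertex -3.225 3.445 0.22
vertex -1.989 4.154 1.116
endloop
endfacet
facet normal -0.149 0.865 -0.479
outer loop
vertex -1.989 4.154 1.116
vertex -3.225 3.445 0.22
vertex -2.603 4.208 1.404
endloop
endfacet
facet normal 0.404 0.494 0.769
outer loop
vertex -1.989 4.154 1.116
vertex -2.603 4.208 1.404
vertex -2.209 3.671 1.542
endloop
endfacet
facet normal -0.404 -0.495 -0.769
outer loop
vertex -3.225 3.445 0.22
vertex -2.831 2.909 0.358
vertex -3.445 2.963 0.646
endloop
endfacet
facet normal -0.856 0.502 0.126
outer loop
vertex -3.225 3.445 0.22
vertex -3.445 2.963 0.646
vertex -2.603 4.208 1.404
endloop
endfacet
facet normal -0.856 0.501 0.128
outer loop
vertex -2.603 4.208 1.404
vertex -3.445 2.963 0.646
vertex -2.822 3.725 1.83
endloop
endfacet
facet normal 0.405 0.495 0.769
outer loop
vertex -2.603 4.208 1.404
vertex -2.822 3.725 1.83
vertex -2.209 3.671 1.542
endloop
endfacet
facet normal -0.404 -0.494 -0.769
outer loop
vertex -3.445 2.963 0.646
vertex -2.831 2.909 0.358
vertex -3.051 2.426 0.784
endloop
endfacet
facet normal -0.708 -0.363 0.606
outer loop
vertex -3.445 2.963 0.646
vertex -3.051 2.426 0.784
vertex -2.822 3.725 1.83
endloop
endfacet
facet normal -0.707 -0.364 0.606
outer loop
vertex -2.822 3.725 1.83
vertex -3.051 2.426 0.784
vertex -2.428 3.189 1.968
endloop
endfacet
facet normal 0.405 0.495 0.769
outer loop
vertex -2.822 3.725 1.83
vertex -2.428 3.189 1.968
vertex -2.209 3.671 1.542
endloop
endfacet
facet normal -0.404 -0.494 -0.769
outer loop
vertex -3.051 2.426 0.784
vertex -2.831 2.909 0.358
vertex -2.437 2.372 0.496
endloop
endfacet
facet normal 0.149 -0.865 0.479
outer loop
vertex -3.051 2.426 0.784
vertex -2.437 2.372 0.496
vertex -2.428 3.189 1.968
endloop
endfacet
facet normal 0.149 -0.865 0.479
outer loop
vertex -2.428 3.189 1.968
vertex -2.437 2.372 0.496
vertex -1.815 3.135 1.68
endloop
endfacet
facet normal 0.405 0.495 0.769
outer loop
vertex -2.428 3.189 1.968
vertex -1.815 3.135 1.68
vertex -2.209 3.671 1.542
endloop
endfacet
facet normal -0.405 -0.495 -0.769
outer loop
vertex -2.437 2.372 0.496
vertex -2.831 2.909 0.358
vertex -2.218 2.855 0.07
endloop
endfacet
facet normal 0.856 -0.501 -0.127
outer loop
vertex -2.437 2.372 0.496
vertex -2.218 2.855 0.07
vertex -1.815 3.135 1.68
endloop
endfacet
facet normal 0.855 -0.502 -0.127
outer loop
vertex -1.815 3.135 1.68
vertex -2.218 2.855 0.07
vertex -1.595 3.617 1.254
endloop
endfacet
facet normal 0.404 0.495 0.769
outer loop
vertex -1.815 3.135 1.68
vertex -1.595 3.617 1.254
vertex -2.209 3.671 1.542
endloop
endfacet

endsolid


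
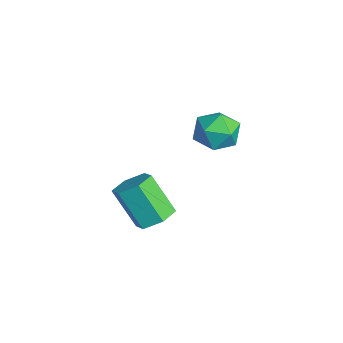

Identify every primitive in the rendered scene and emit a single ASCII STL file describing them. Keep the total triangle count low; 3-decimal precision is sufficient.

solid 
facet normal -0.563 -0.019 0.826
outer loop
vertex -2.785 0.906 2.276
vertex -2.59 0.161 2.392
vertex -2.157 0.729 2.7
endloop
endfacet
facet normal -0.301 0.635 0.711
outer loop
vertex -2.785 0.906 2.276
vertex -2.157 0.729 2.7
vertex -2.129 1.315 2.189
endloop
endfacet
facet normal -0.521 0.851 0.068
outer loop
vertex -2.785 0.906 2.276
vertex -2.129 1.315 2.189
vertex -2.546 1.109 1.564
endloop
endfacet
facet normal -0.919 0.330 -0.215
outer loop
vertex -2.785 0.906 2.276
vertex -2.546 1.109 1.564
vertex -2.831 0.396 1.69
endloop
endfacet
facet normal -0.944 -0.208 0.255
outer loop
vertex -2.785 0.906 2.276
vertex -2.831 0.396 1.69
vertex -2.59 0.161 2.392
endloop
endfacet
facet normal 0.410 0.588 0.697
outer loop
vertex -2.129 1.315 2.189
vertex -2.157 0.729 2.7
vertex -1.529 0.824 2.25
endloop
endfacet
facet normal -0.012 -0.470 0.883
outer loop
vertex -2.157 0.729 2.7
vertex -2.59 0.161 2.392
vertex -1.814 0.111 2.376
endloop
endfacet
facet normal -0.630 -0.775 -0.043
outer loop
vertex -2.59 0.161 2.392
vertex -2.831 0.396 1.69
vertex -2.231 -0.095 1.751
endloop
endfacet
facet normal -0.589 0.094 -0.803
outer loop
vertex -2.831 0.396 1.69
vertex -2.546 1.109 1.564
vertex -2.203 0.491 1.24
endloop
endfacet
facet normal 0.053 0.937 -0.344
outer loop
vertex -2.546 1.109 1.564
vertex -2.129 1.315 2.189
vertex -1.77 1.059 1.548
endloop
endfacet
facet normal 0.919 -0.330 0.215
outer loop
vertex -1.575 0.314 1.664
vertex -1.529 0.824 2.25
vertex -1.814 0.111 2.376
endloop
endfacet
facet normal 0.521 -0.851 -0.068
outer loop
vertex -1.575 0.314 1.664
vertex -1.814 0.111 2.376
vertex -2.231 -0.095 1.751
endloop
endfacet
facet normal 0.301 -0.635 -0.711
outer loop
vertex -1.575 0.314 1.664
vertex -2.231 -0.095 1.751
vertex -2.203 0.491 1.24
endloop
endfacet
facet normal 0.563 0.019 -0.826
outer loop
vertex -1.575 0.314 1.664
vertex -2.203 0.491 1.24
vertex -1.77 1.059 1.548
endloop
endfacet
facet normal 0.944 0.208 -0.255
outer loop
vertex -1.575 0.314 1.664
vertex -1.77 1.059 1.548
vertex -1.529 0.824 2.25
endloop
endfacet
facet normal 0.589 -0.094 0.803
outer loop
vertex -1.814 0.111 2.376
vertex -1.529 0.824 2.25
vertex -2.157 0.729 2.7
endloop
endfacet
facet normal -0.053 -0.937 0.344
outer loop
vertex -2.231 -0.095 1.751
vertex -1.814 0.111 2.376
vertex -2.59 0.161 2.392
endloop
endfacet
facet normal -0.410 -0.588 -0.697
outer loop
vertex -2.203 0.491 1.24
vertex -2.231 -0.095 1.751
vertex -2.831 0.396 1.69
endloop
endfacet
facet normal 0.012 0.470 -0.883
outer loop
vertex -1.77 1.059 1.548
vertex -2.203 0.491 1.24
vertex -2.546 1.109 1.564
endloop
endfacet
facet normal 0.630 0.775 0.043
outer loop
vertex -1.529 0.824 2.25
vertex -1.77 1.059 1.548
vertex -2.129 1.315 2.189
endloop
endfacet
facet normal 0.459 0.353 -0.816
outer loop
vertex -2.089 -1.664 -1.856
vertex -2.513 -1.133 -1.865
vertex -1.929 -1.095 -1.52
endloop
endfacet
facet normal 0.857 -0.419 0.301
outer loop
vertex -2.089 -1.664 -1.856
vertex -1.929 -1.095 -1.52
vertex -2.782 -2.198 -0.626
endloop
endfacet
facet normal 0.857 -0.419 0.301
outer loop
vertex -2.782 -2.198 -0.626
vertex -1.929 -1.095 -1.52
vertex -2.622 -1.629 -0.289
endloop
endfacet
facet normal -0.459 -0.354 0.815
outer loop
vertex -2.782 -2.198 -0.626
vertex -2.622 -1.629 -0.289
vertex -3.207 -1.667 -0.635
endloop
endfacet
facet normal 0.459 0.353 -0.815
outer loop
vertex -1.929 -1.095 -1.52
vertex -2.513 -1.133 -1.865
vertex -2.354 -0.564 -1.529
endloop
endfacet
facet normal 0.632 0.515 0.579
outer loop
vertex -1.929 -1.095 -1.52
vertex -2.354 -0.564 -1.529
vertex -2.622 -1.629 -0.289
endloop
endfacet
facet normal 0.632 0.515 0.579
outer loop
vertex -2.622 -1.629 -0.289
vertex -2.354 -0.564 -1.529
vertex -3.047 -1.098 -0.298
endloop
endfacet
facet normal -0.459 -0.354 0.815
outer loop
vertex -2.622 -1.629 -0.289
vertex -3.047 -1.098 -0.298
vertex -3.207 -1.667 -0.635
endloop
endfacet
facet normal 0.459 0.353 -0.815
outer loop
vertex -2.354 -0.564 -1.529
vertex -2.513 -1.133 -1.865
vertex -2.938 -0.602 -1.874
endloop
endfacet
facet normal -0.225 0.934 0.278
outer loop
vertex -2.354 -0.564 -1.529
vertex -2.938 -0.602 -1.874
vertex -3.047 -1.098 -0.298
endloop
endfacet
facet normal -0.226 0.934 0.278
outer loop
vertex -3.047 -1.098 -0.298
vertex -2.938 -0.602 -1.874
vertex -3.631 -1.136 -0.644
endloop
endfacet
facet normal -0.460 -0.353 0.815
outer loop
vertex -3.047 -1.098 -0.298
vertex -3.631 -1.136 -0.644
vertex -3.207 -1.667 -0.635
endloop
endfacet
facet normal 0.459 0.354 -0.815
outer loop
vertex -2.938 -0.602 -1.874
vertex -2.513 -1.133 -1.865
vertex -3.098 -1.171 -2.211
endloop
endfacet
facet normal -0.857 0.419 -0.301
outer loop
vertex -2.938 -0.602 -1.874
vertex -3.098 -1.171 -2.211
vertex -3.631 -1.136 -0.644
endloop
endfacet
facet normal -0.857 0.419 -0.301
outer loop
vertex -3.631 -1.136 -0.644
vertex -3.098 -1.171 -2.211
vertex -3.791 -1.705 -0.98
endloop
endfacet
facet normal -0.459 -0.353 0.816
outer loop
vertex -3.631 -1.136 -0.644
vertex -3.791 -1.705 -0.98
vertex -3.207 -1.667 -0.635
endloop
endfacet
facet normal 0.459 0.354 -0.815
outer loop
vertex -3.098 -1.171 -2.211
vertex -2.513 -1.133 -1.865
vertex -2.673 -1.702 -2.202
endloop
endfacet
facet normal -0.632 -0.515 -0.579
outer loop
vertex -3.098 -1.171 -2.211
vertex -2.673 -1.702 -2.202
vertex -3.791 -1.705 -0.98
endloop
endfacet
facet normal -0.632 -0.515 -0.579
outer loop
vertex -3.791 -1.705 -0.98
vertex -2.673 -1.702 -2.202
vertex -3.366 -2.236 -0.971
endloop
endfacet
facet normal -0.459 -0.353 0.815
outer loop
vertex -3.791 -1.705 -0.98
vertex -3.366 -2.236 -0.971
vertex -3.207 -1.667 -0.635
endloop
endfacet
facet normal 0.460 0.353 -0.815
outer loop
vertex -2.673 -1.702 -2.202
vertex -2.513 -1.133 -1.865
vertex -2.089 -1.664 -1.856
endloop
endfacet
facet normal 0.226 -0.934 -0.278
outer loop
vertex -2.673 -1.702 -2.202
vertex -2.089 -1.664 -1.856
vertex -3.366 -2.236 -0.971
endloop
endfacet
facet normal 0.225 -0.934 -0.278
outer loop
vertex -3.366 -2.236 -0.971
vertex -2.089 -1.664 -1.856
vertex -2.782 -2.198 -0.626
endloop
endfacet
facet normal -0.459 -0.353 0.815
outer loop
vertex -3.366 -2.236 -0.971
vertex -2.782 -2.198 -0.626
vertex -3.207 -1.667 -0.635
endloop
endfacet

endsolid
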